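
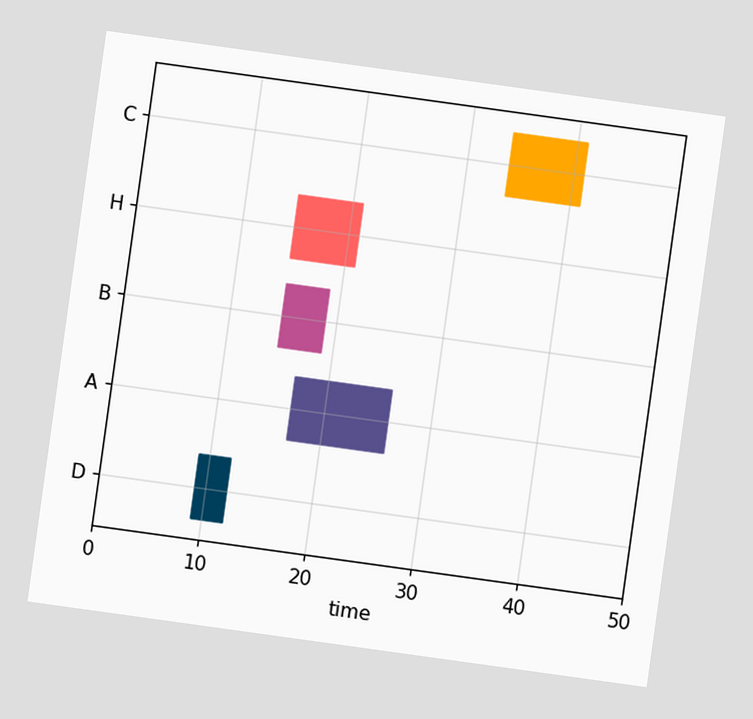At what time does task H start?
The chart is tilted about 8° clockwise. The H bar begins at t=15.

15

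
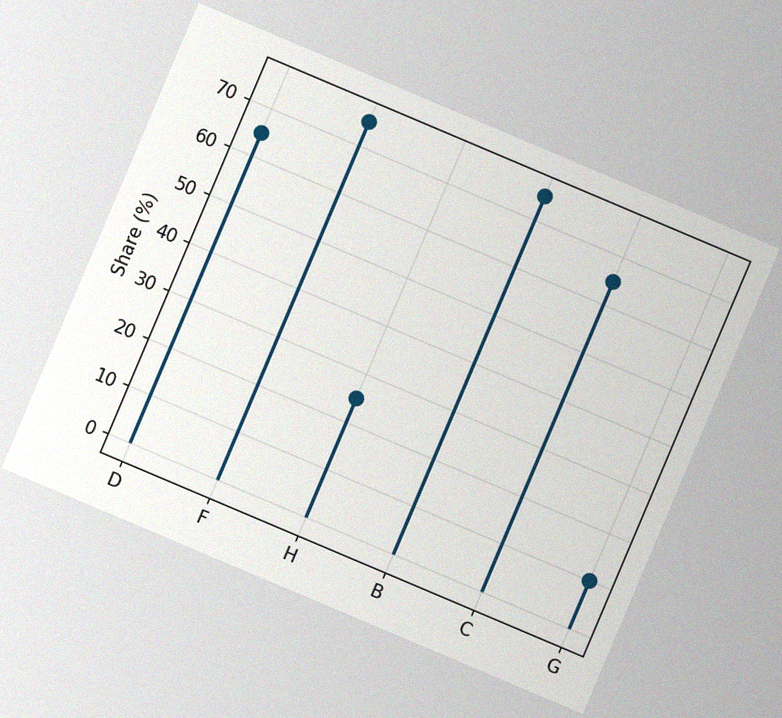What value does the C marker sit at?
65%

The chart is tilted about 23° clockwise, with some photo noise. The C marker sits at 65%.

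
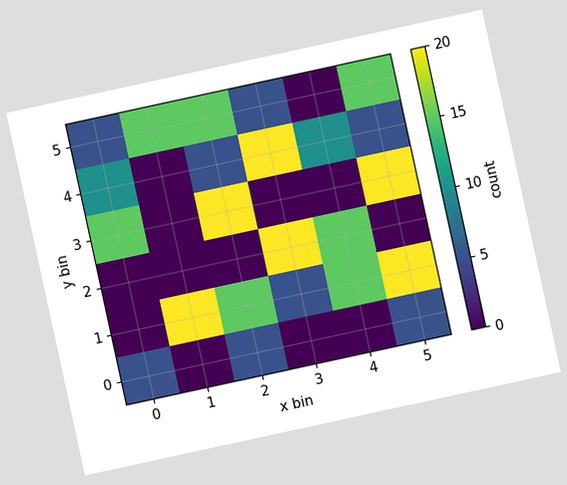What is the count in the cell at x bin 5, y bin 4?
The chart is tilted about 12° counter-clockwise. Matching the cell (5, 4) against the colorbar gives 5.

5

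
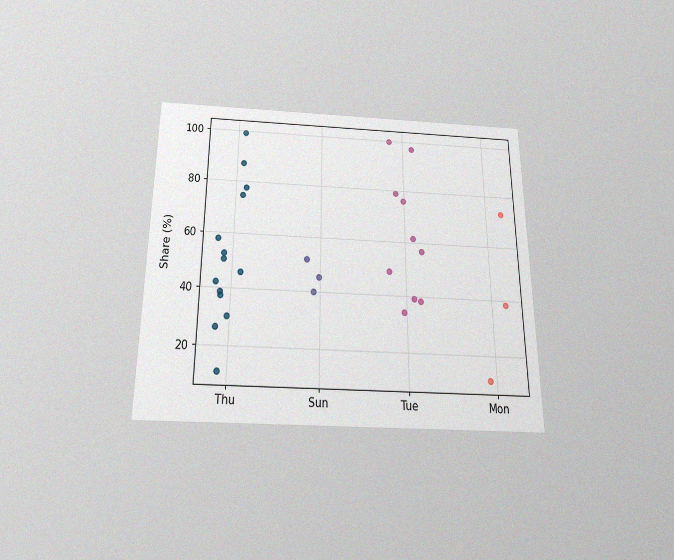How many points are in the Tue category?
10

The chart is viewed slightly from below, with some photo noise. Counting the markers in the Tue column gives 10.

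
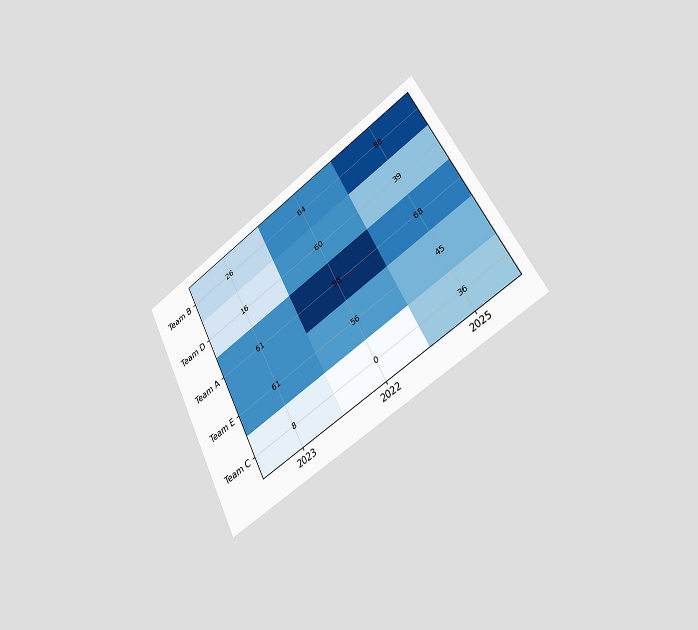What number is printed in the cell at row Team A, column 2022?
The chart is tilted about 28° counter-clockwise and viewed slightly from the right. The (Team A, 2022) cell reads 96.

96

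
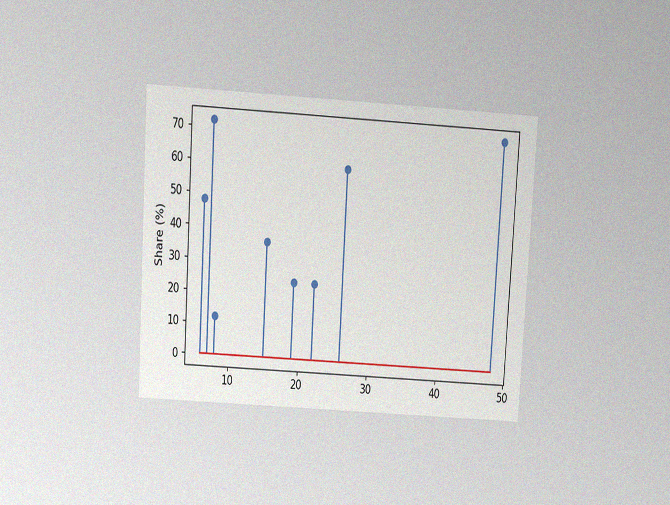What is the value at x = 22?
The chart is tilted about 3° clockwise and viewed slightly from above, with some photo noise. The stem at x=22 reaches 24%.

24%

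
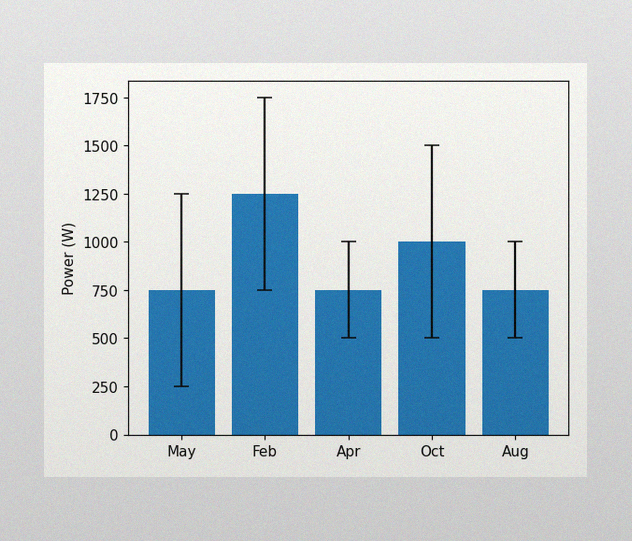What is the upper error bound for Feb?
The image has some photo noise and uneven lighting. The Feb bar's upper whisker reaches 1750W.

1750W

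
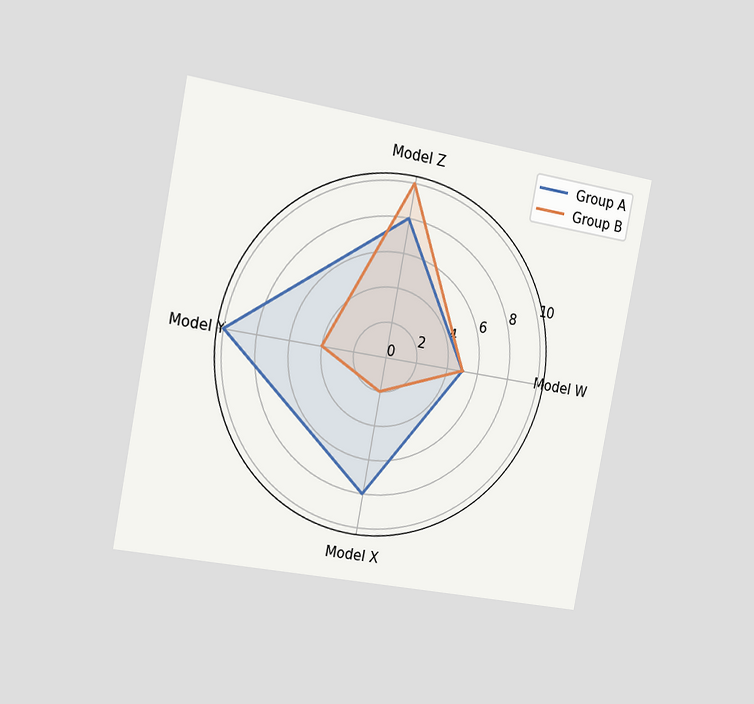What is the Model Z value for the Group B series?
The chart is tilted about 11° clockwise and viewed slightly from the left. On the Model Z axis, Group B reaches 10.

10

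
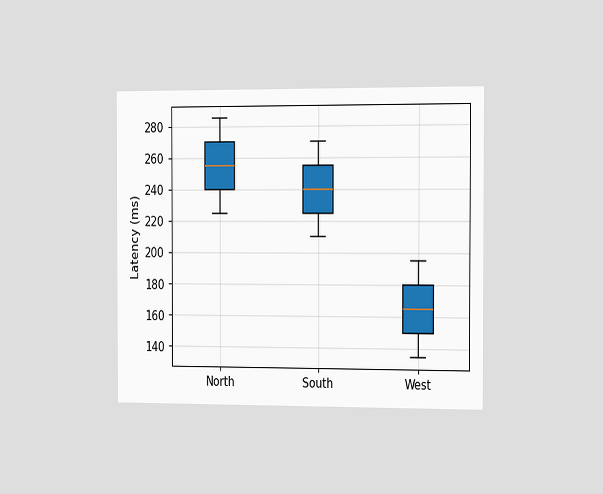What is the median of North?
255ms

The chart is viewed slightly from the right. The median line in the North box sits at 255ms.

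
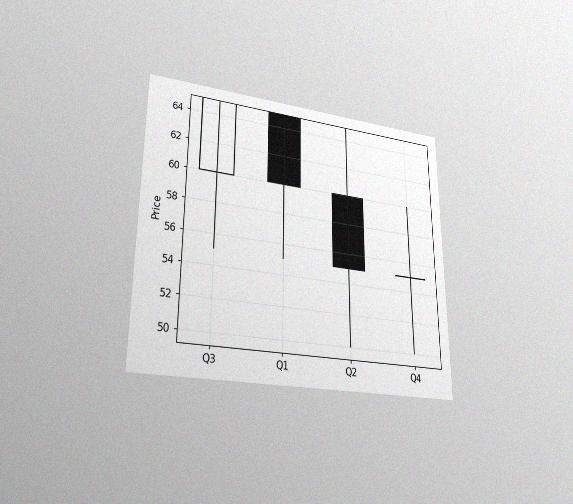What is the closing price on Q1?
60

The chart is viewed at a slight angle, with some photo noise. The Q1 candle closes at 60.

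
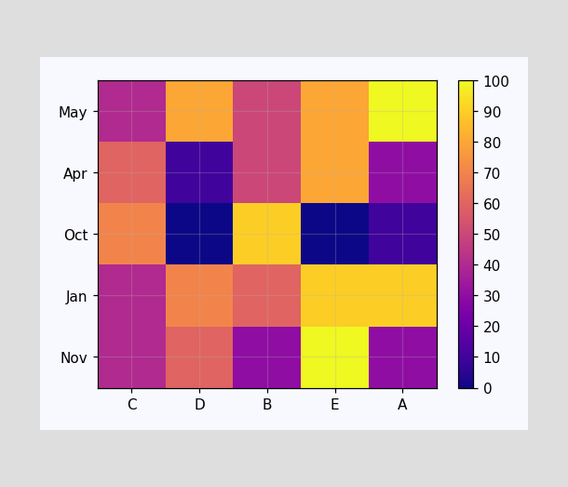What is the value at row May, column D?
80

Matching cell (May, D) against the colorbar gives 80.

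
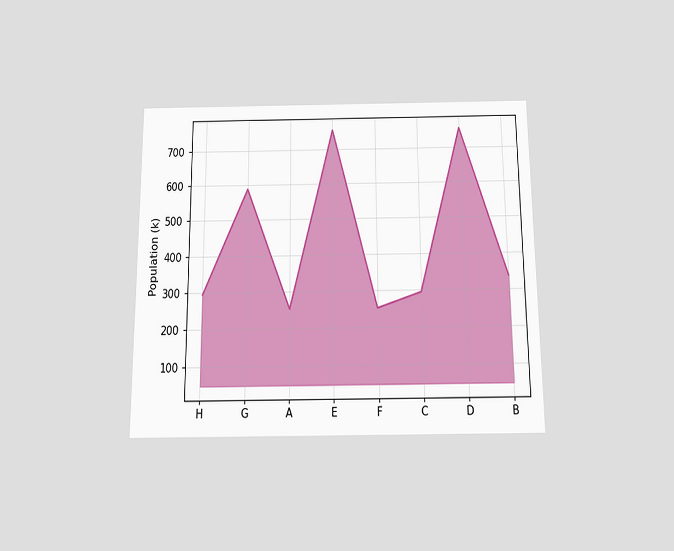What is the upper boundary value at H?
The chart is viewed slightly from below. At H the upper boundary is at 294k.

294k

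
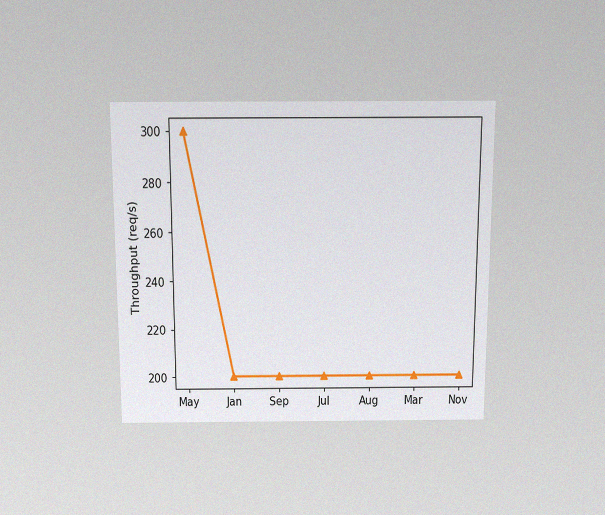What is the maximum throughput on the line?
The chart is viewed slightly from above, with some photo noise. The highest point is at May, and reading across to the y-axis gives 300req/s.

300req/s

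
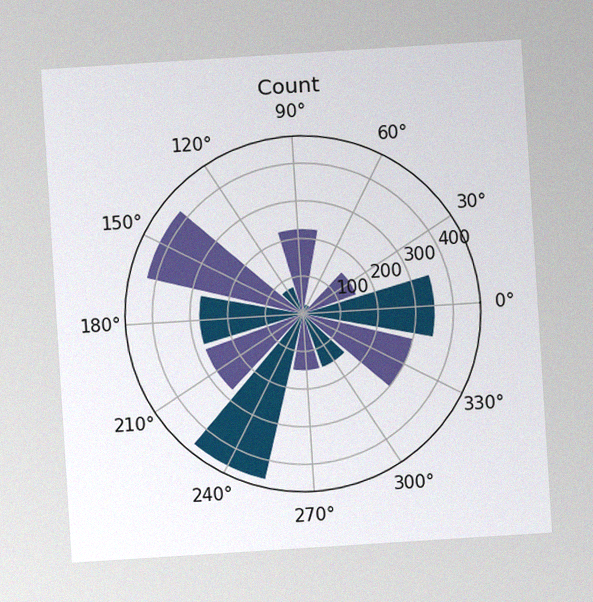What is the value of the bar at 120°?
75

The chart is tilted about 4° counter-clockwise, with some photo noise. The bar at 120° reaches 75 on the radial axis.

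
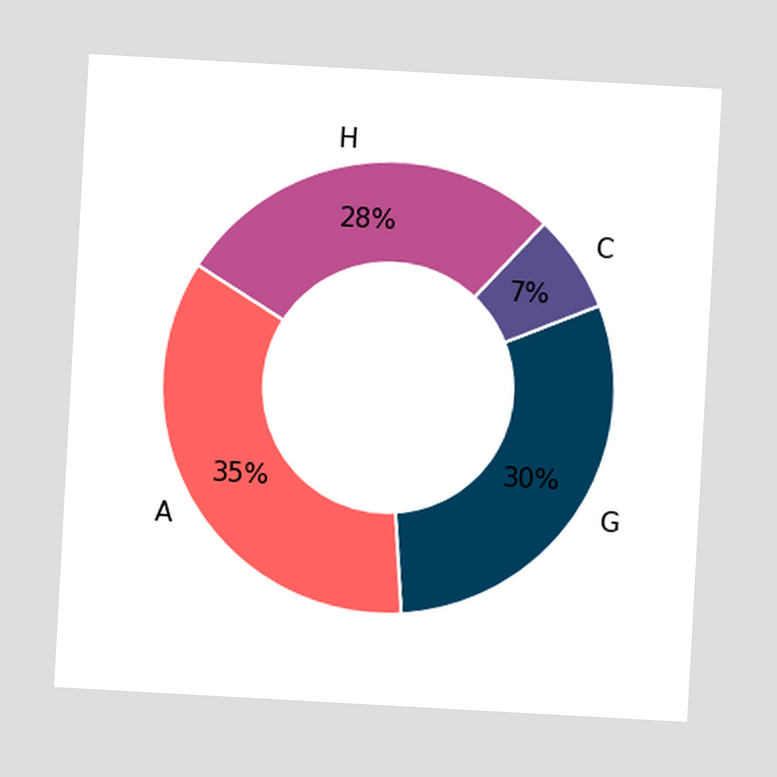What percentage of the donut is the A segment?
The chart is tilted about 3° clockwise. The A segment takes up 35% of the ring.

35%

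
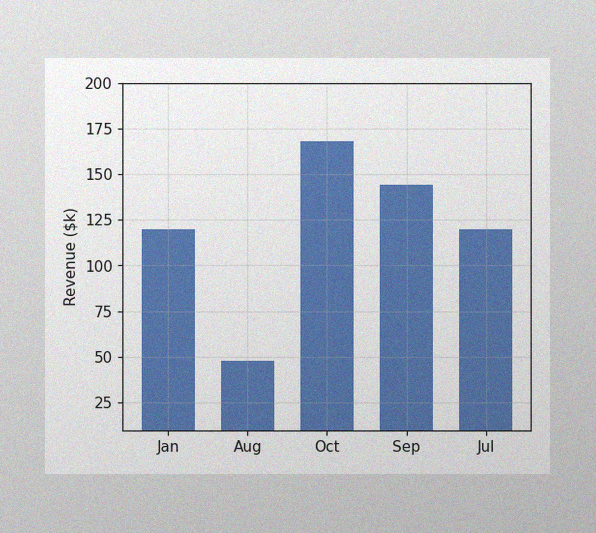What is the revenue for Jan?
The image has some photo noise and uneven lighting. Reading along the chart's y-axis, the Jan bar reaches $120k.

$120k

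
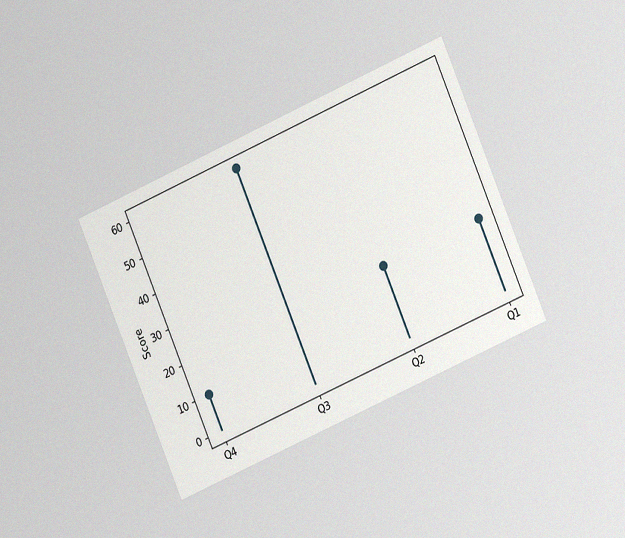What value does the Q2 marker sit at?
The chart is tilted about 23° counter-clockwise and viewed at a slight angle, with some photo noise. The Q2 marker sits at 20.

20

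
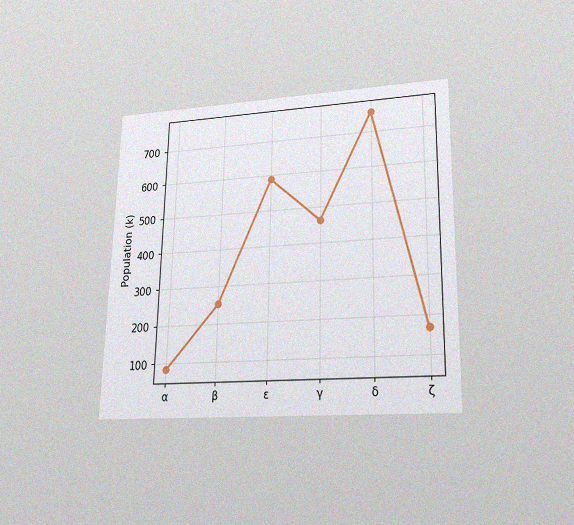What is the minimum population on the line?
The chart is viewed slightly from below, with some photo noise. The lowest point is at α, and reading across to the y-axis gives 84k.

84k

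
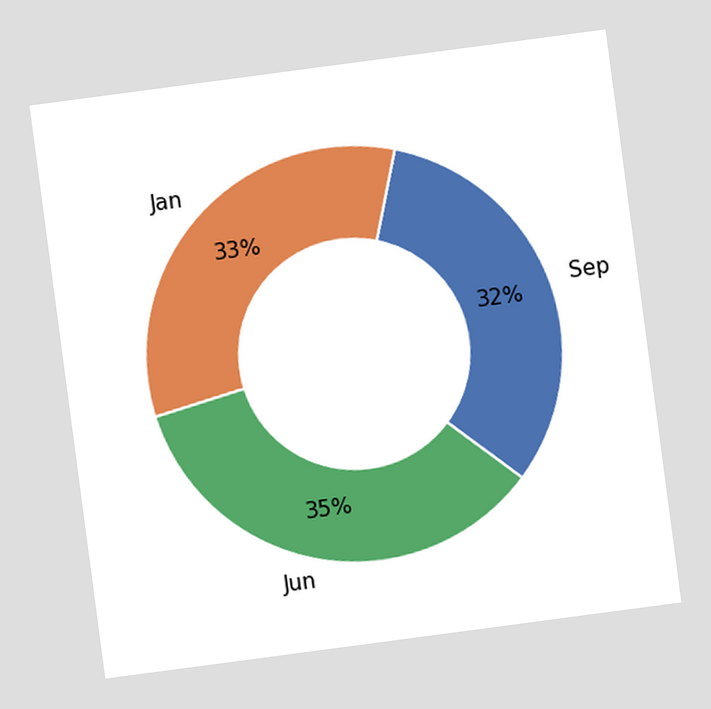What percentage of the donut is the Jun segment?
The chart is tilted about 8° counter-clockwise. The Jun segment takes up 35% of the ring.

35%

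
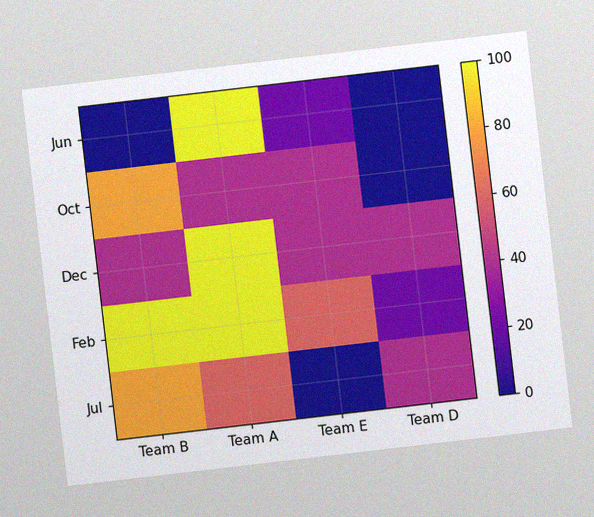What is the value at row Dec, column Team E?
40

The chart is tilted about 7° counter-clockwise, with some photo noise. Matching cell (Dec, Team E) against the colorbar gives 40.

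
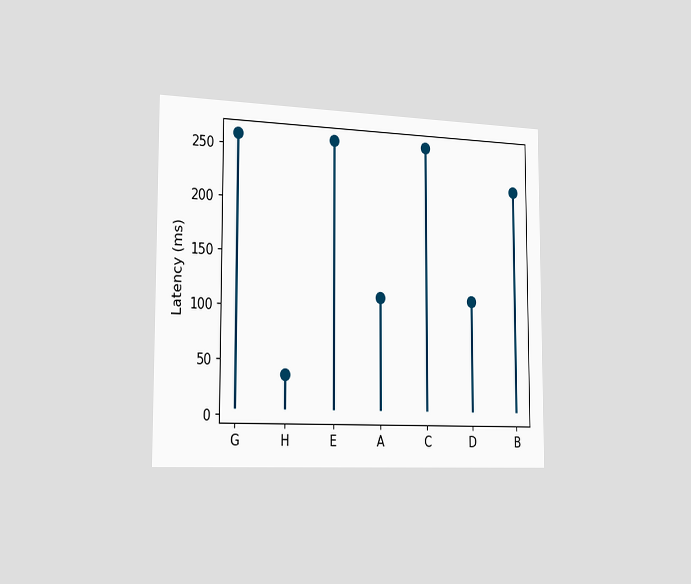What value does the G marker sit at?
The chart is viewed slightly from the left. The G marker sits at 259ms.

259ms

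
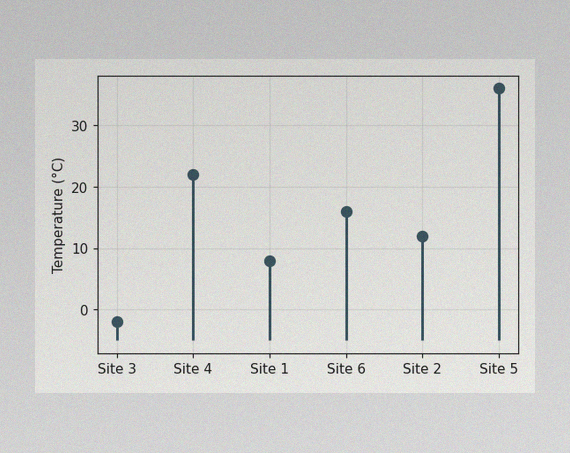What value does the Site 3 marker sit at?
-2°C

The image has some photo noise and uneven lighting. The Site 3 marker sits at -2°C.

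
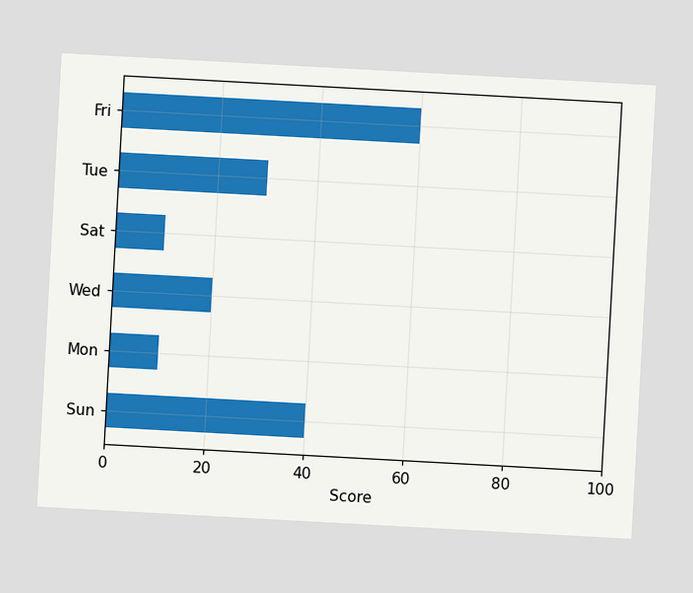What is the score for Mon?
10

The chart is tilted about 3° clockwise. Reading along the chart's x-axis, the Mon bar reaches 10.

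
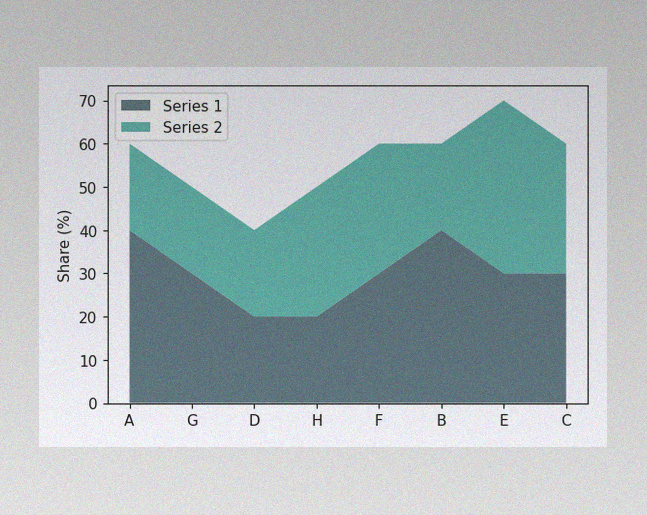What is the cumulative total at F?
60%

The image has some photo noise and uneven lighting. The stacked total at F reaches 60%.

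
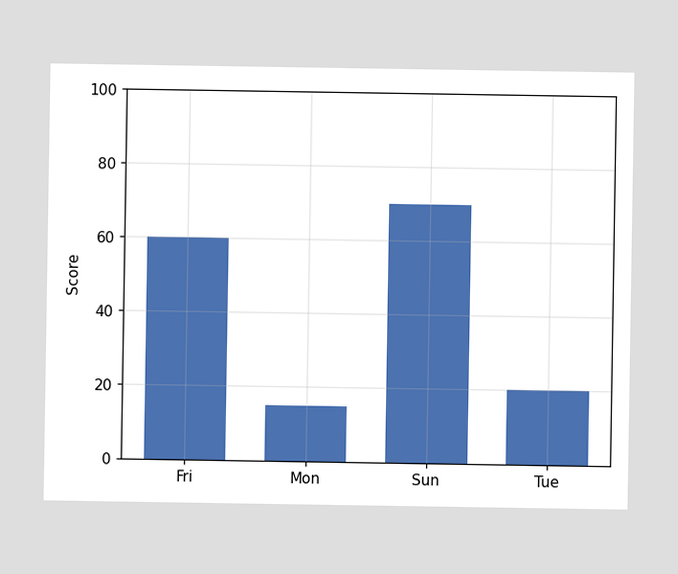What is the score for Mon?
Reading along the chart's y-axis, the Mon bar reaches 15.

15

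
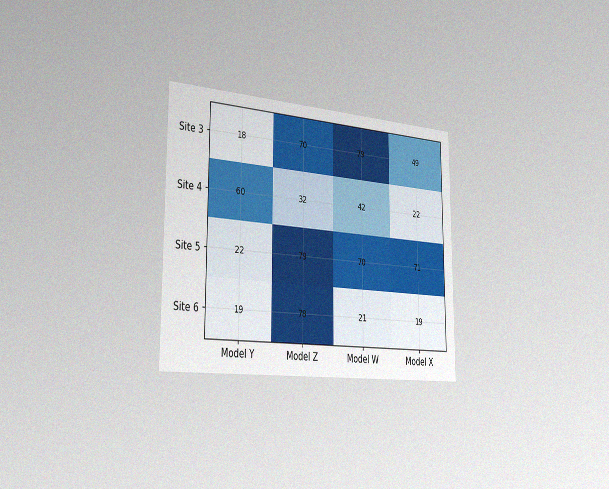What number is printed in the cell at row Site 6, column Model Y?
19

The chart is viewed slightly from the left, with some photo noise. The (Site 6, Model Y) cell reads 19.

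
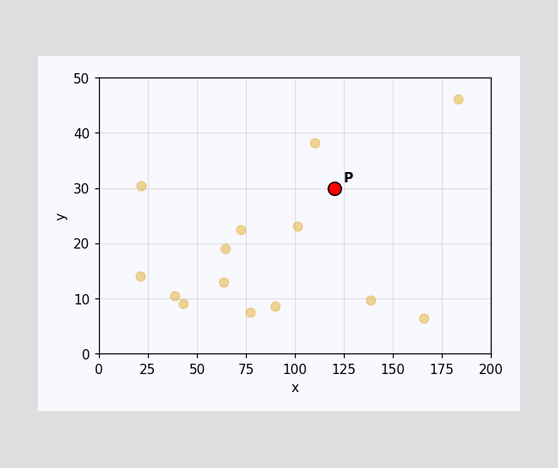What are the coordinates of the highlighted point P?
Following the gridlines from P to each axis, P sits at (120, 30).

(120, 30)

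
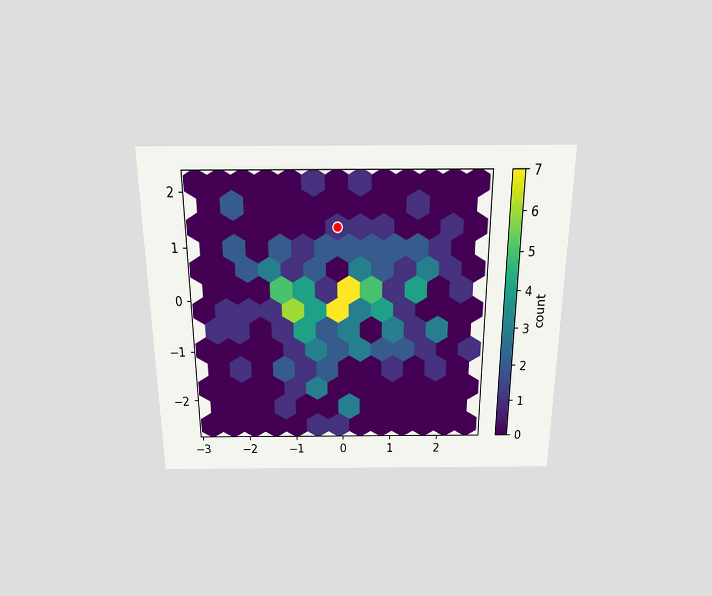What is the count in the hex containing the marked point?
The chart is viewed slightly from above. The marked hex reads 1 on the colorbar.

1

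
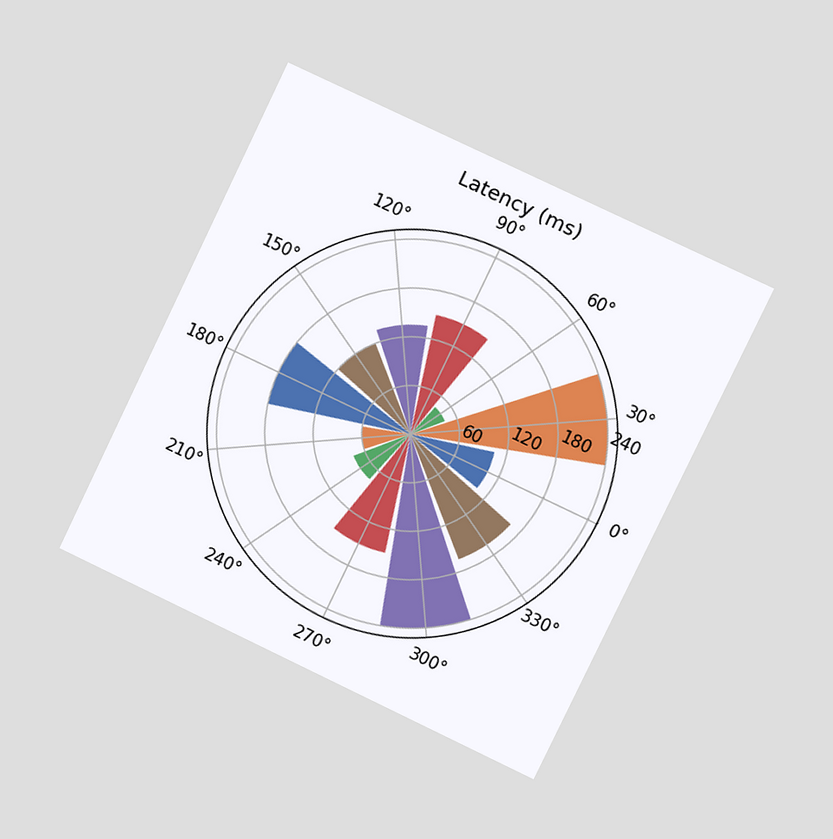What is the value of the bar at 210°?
60ms

The chart is tilted about 26° clockwise and viewed slightly from the right. The bar at 210° reaches 60ms on the radial axis.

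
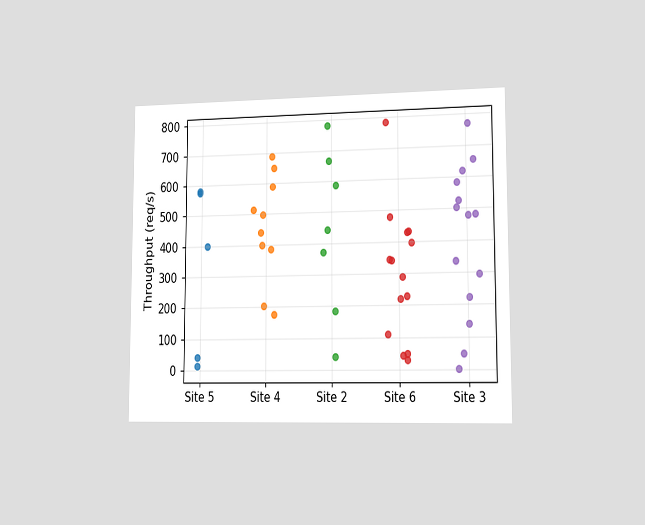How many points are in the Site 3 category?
The chart is viewed slightly from the right. Counting the markers in the Site 3 column gives 14.

14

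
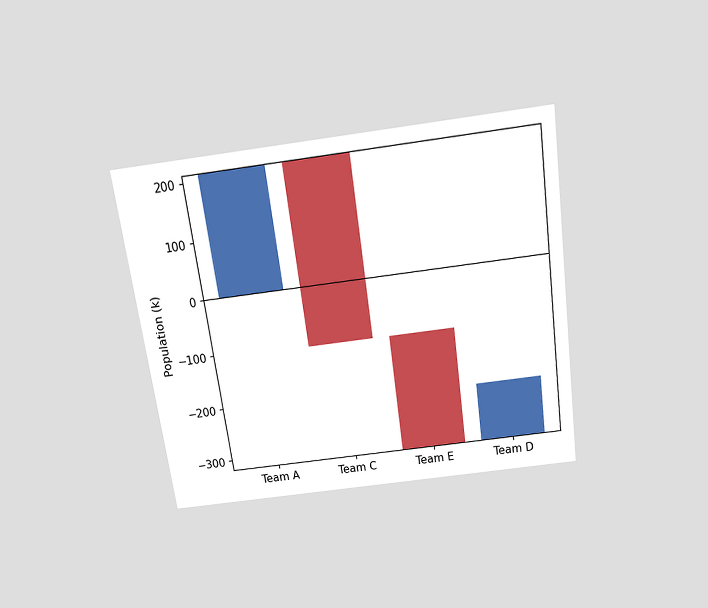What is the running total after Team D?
-212k

The chart is tilted about 8° counter-clockwise and viewed slightly from above. After Team D the running total reaches -212k.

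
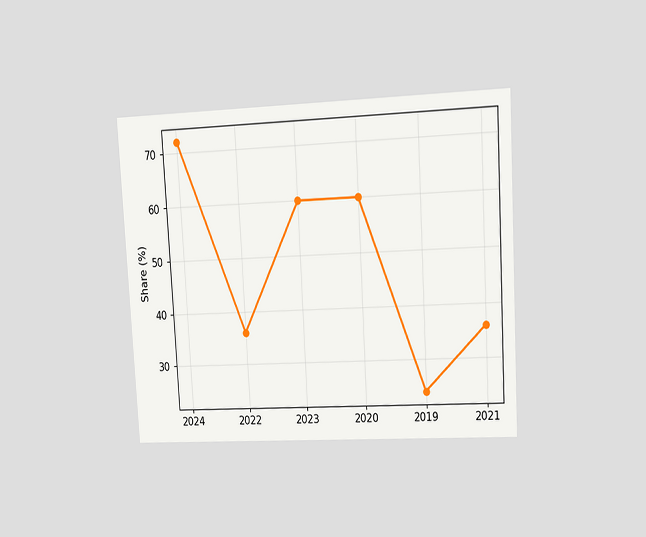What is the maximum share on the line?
72%

The chart is tilted about 3° counter-clockwise and viewed at a slight angle. The highest point is at 2024, and reading across to the y-axis gives 72%.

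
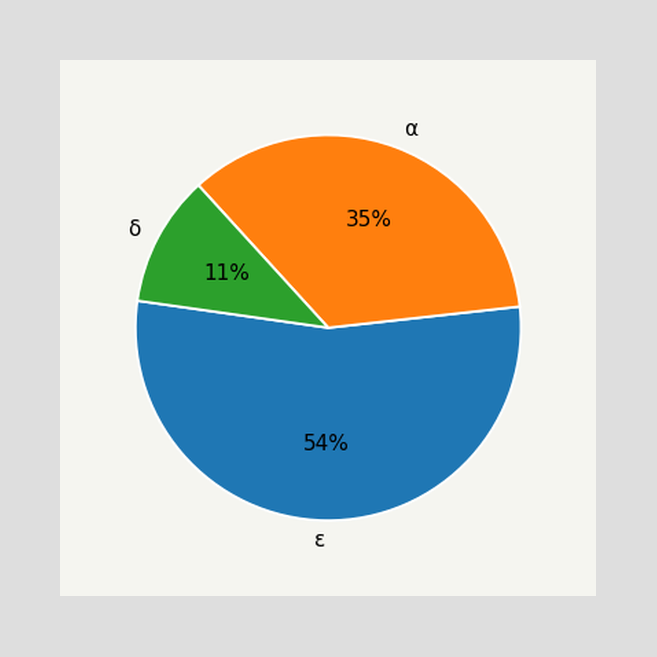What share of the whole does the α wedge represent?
The α slice takes up 35% of the pie.

35%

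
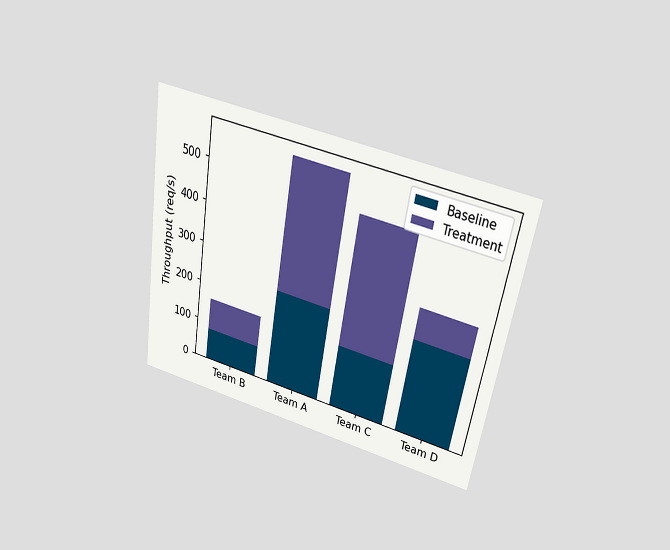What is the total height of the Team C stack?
480req/s

The chart is tilted about 9° clockwise and viewed slightly from above. The Team C stack's top reaches 480req/s on the y-axis.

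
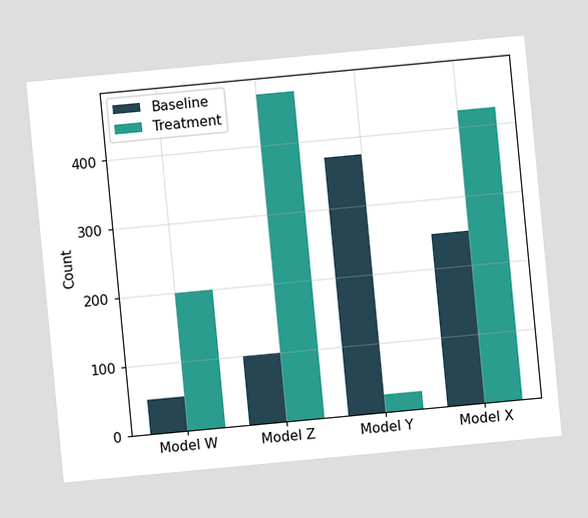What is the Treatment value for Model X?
425

The chart is tilted about 5° counter-clockwise. The Treatment bar at Model X reaches 425 on the y-axis.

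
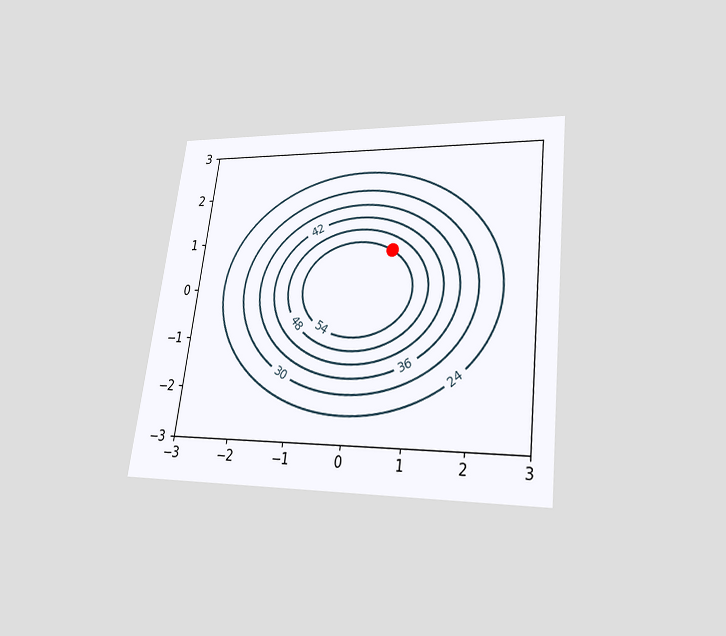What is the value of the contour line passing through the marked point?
The chart is tilted about 7° clockwise and viewed slightly from below. The marked point sits on the contour labelled 54.

54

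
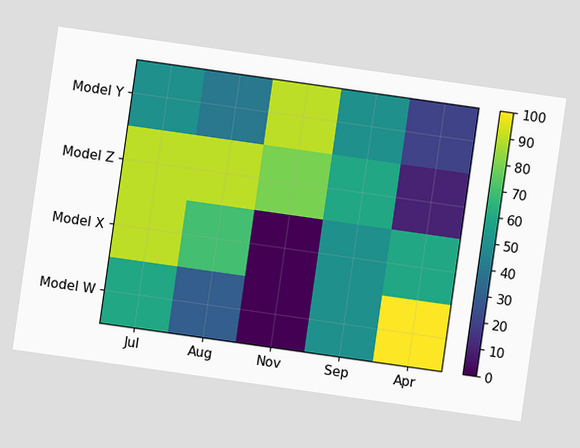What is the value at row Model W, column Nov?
0

The chart is tilted about 8° clockwise. Matching cell (Model W, Nov) against the colorbar gives 0.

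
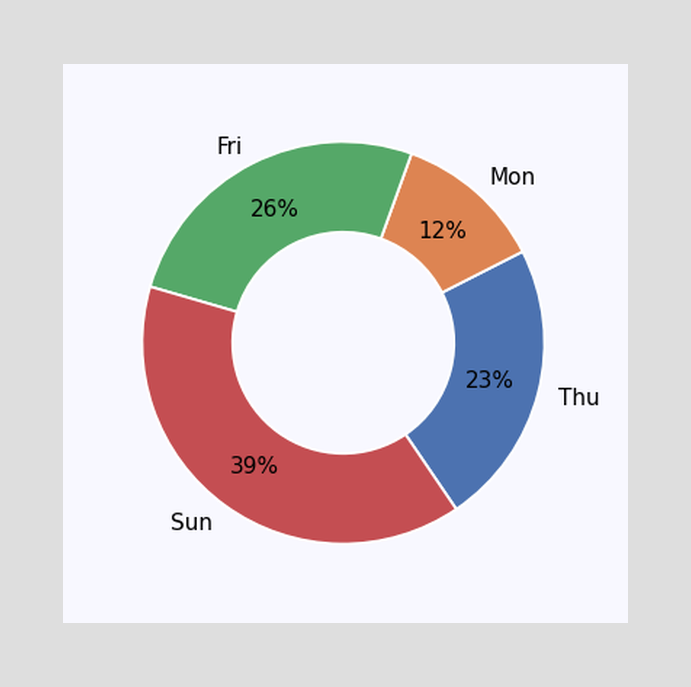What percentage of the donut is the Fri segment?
26%

The Fri segment takes up 26% of the ring.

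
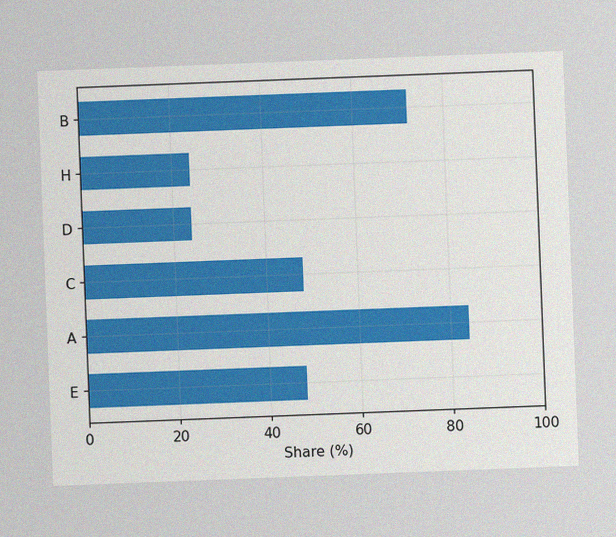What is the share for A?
The chart is tilted about 2° counter-clockwise, with some photo noise. Reading along the chart's x-axis, the A bar reaches 84%.

84%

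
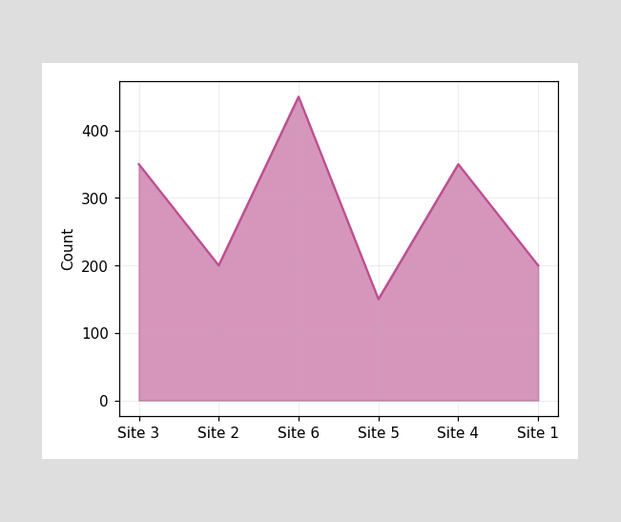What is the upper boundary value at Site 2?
200

At Site 2 the upper boundary is at 200.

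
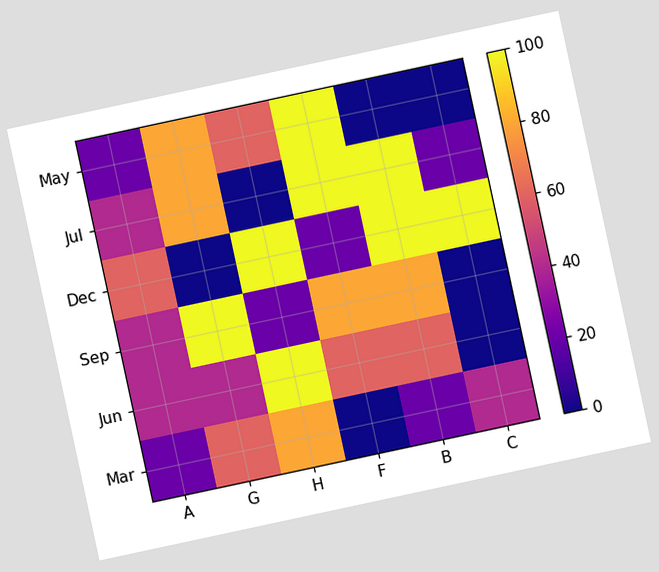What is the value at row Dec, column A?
The chart is tilted about 12° counter-clockwise. Matching cell (Dec, A) against the colorbar gives 60.

60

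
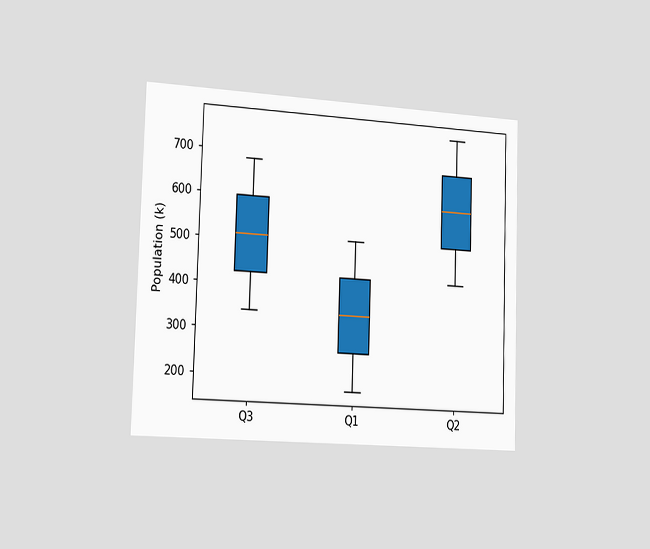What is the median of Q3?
The chart is viewed slightly from the left. The median line in the Q3 box sits at 510k.

510k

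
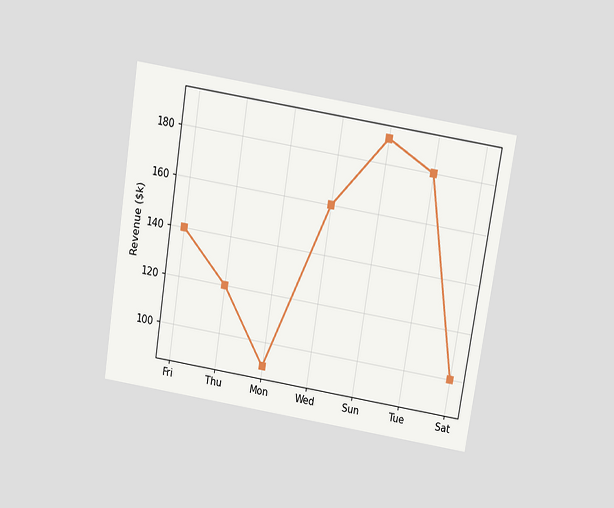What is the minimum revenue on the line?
The chart is tilted about 9° clockwise and viewed slightly from above. The lowest point is at Mon, and reading across to the y-axis gives $90k.

$90k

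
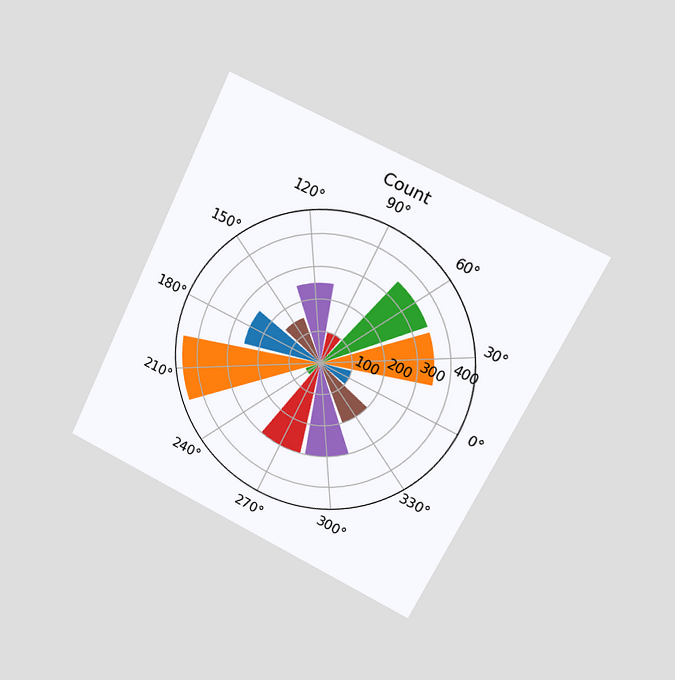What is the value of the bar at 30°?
The chart is tilted about 26° clockwise and viewed at a slight angle. The bar at 30° reaches 350 on the radial axis.

350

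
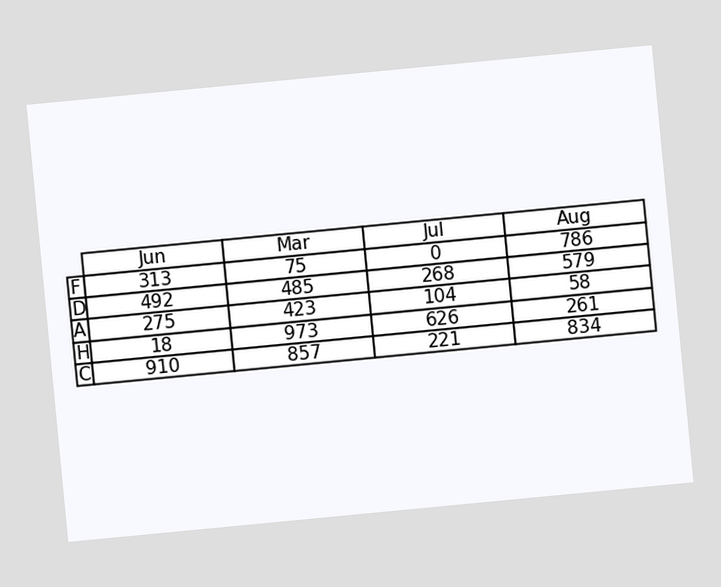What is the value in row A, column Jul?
104

The chart is tilted about 5° counter-clockwise. The (A, Jul) cell reads 104.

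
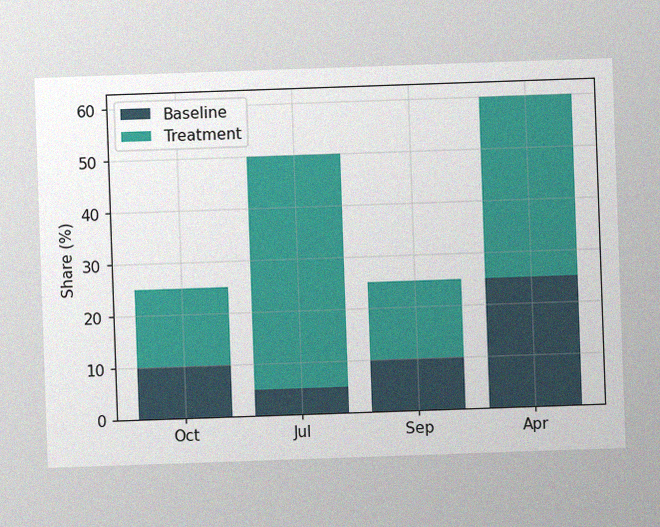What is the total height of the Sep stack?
The image has some photo noise and uneven lighting. The Sep stack's top reaches 25% on the y-axis.

25%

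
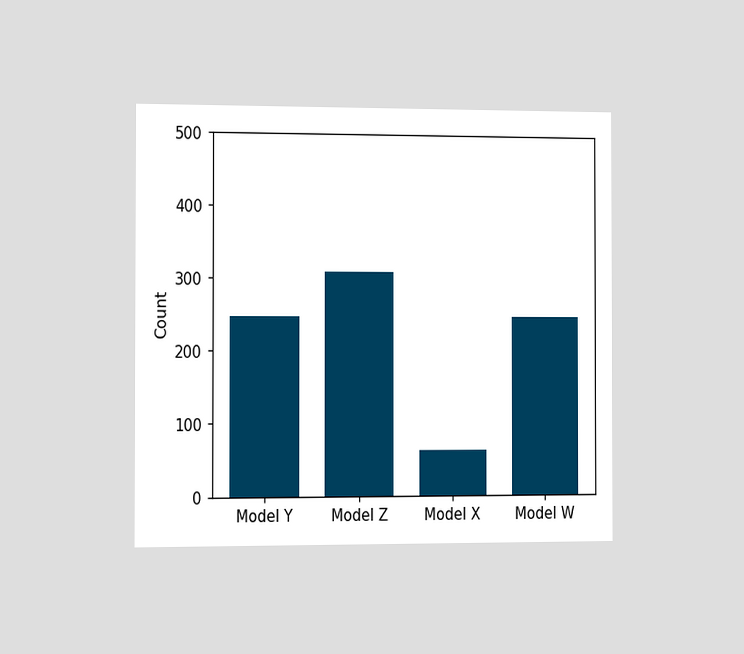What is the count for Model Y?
248

The chart is viewed slightly from the left. Reading along the chart's y-axis, the Model Y bar reaches 248.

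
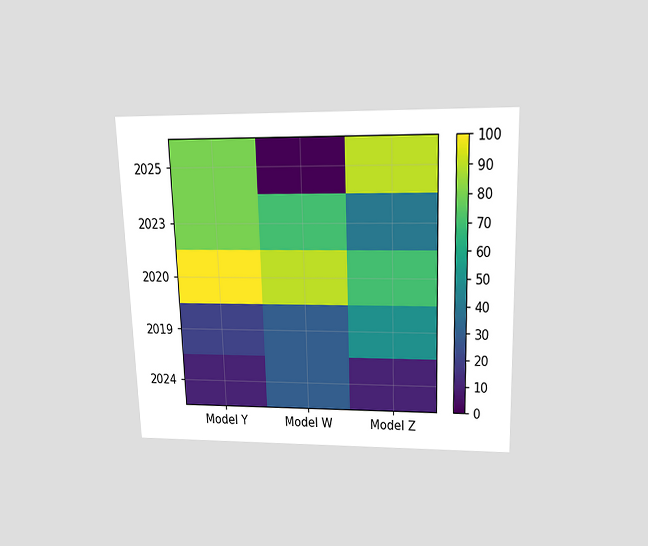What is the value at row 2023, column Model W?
The chart is viewed slightly from above. Matching cell (2023, Model W) against the colorbar gives 70.

70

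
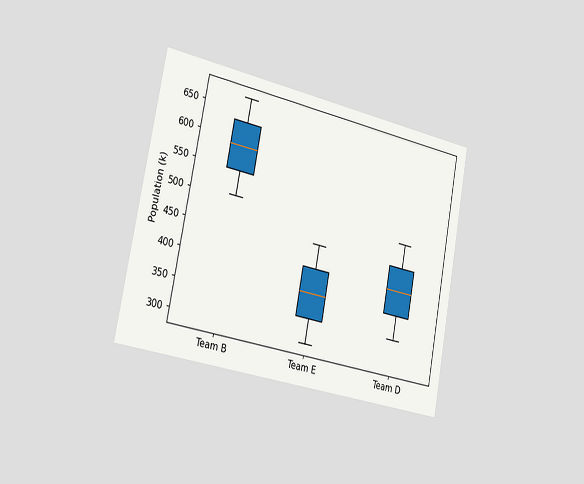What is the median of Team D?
420k

The chart is tilted about 11° clockwise and viewed slightly from the left. The median line in the Team D box sits at 420k.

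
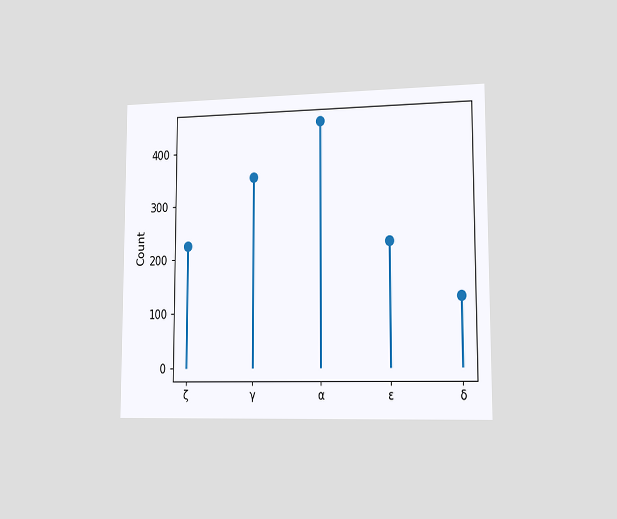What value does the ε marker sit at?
The chart is viewed slightly from the right. The ε marker sits at 225.

225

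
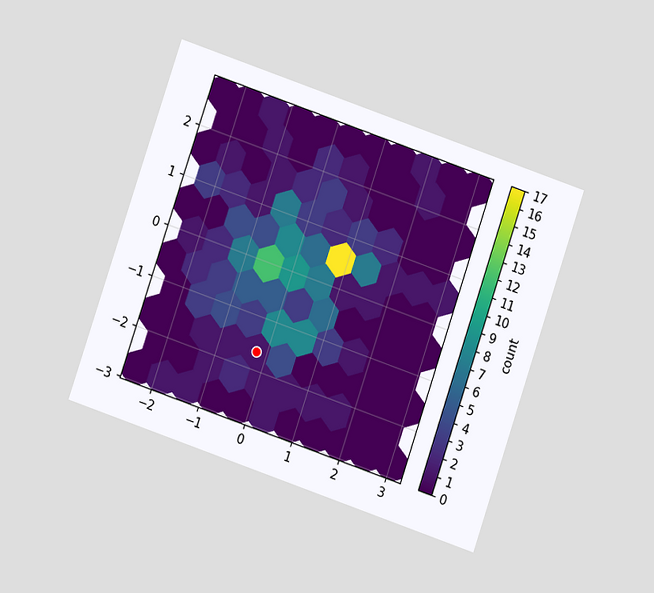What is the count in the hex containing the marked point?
1

The chart is tilted about 19° clockwise and viewed at a slight angle. The marked hex reads 1 on the colorbar.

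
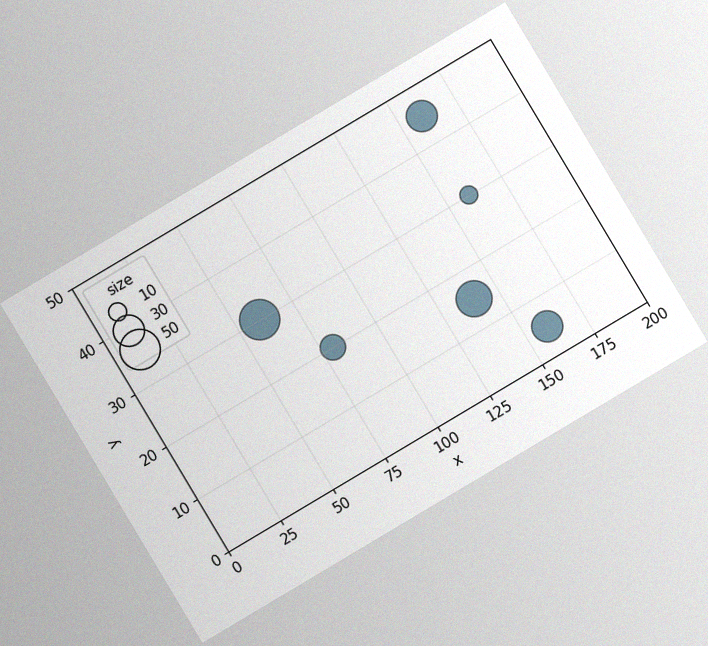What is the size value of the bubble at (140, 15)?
40

The chart is tilted about 31° counter-clockwise, with some photo noise. Matching the bubble at (140, 15) against the size legend gives 40.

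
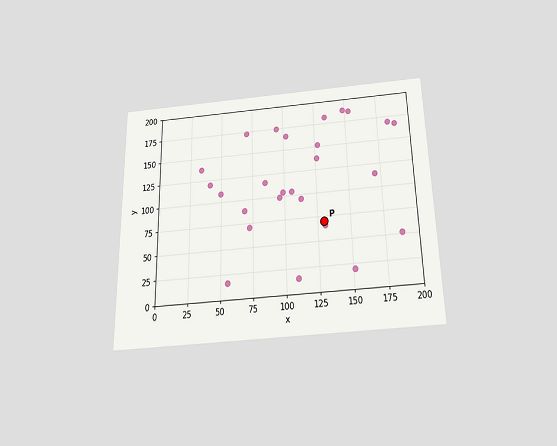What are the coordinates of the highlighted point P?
(130, 70)

The chart is viewed slightly from below. Following the gridlines from P to each axis, P sits at (130, 70).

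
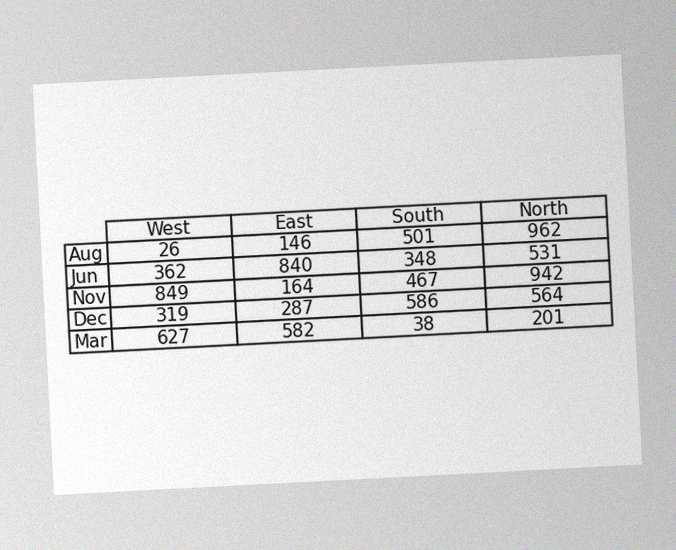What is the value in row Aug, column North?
962

The chart is tilted about 3° counter-clockwise, with some photo noise. The (Aug, North) cell reads 962.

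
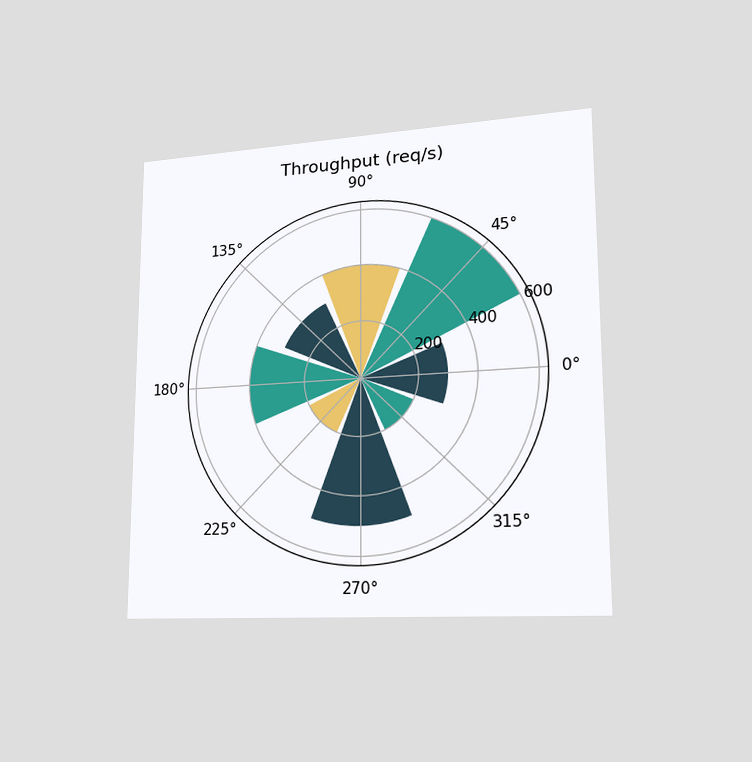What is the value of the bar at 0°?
The chart is viewed slightly from the right. The bar at 0° reaches 300req/s on the radial axis.

300req/s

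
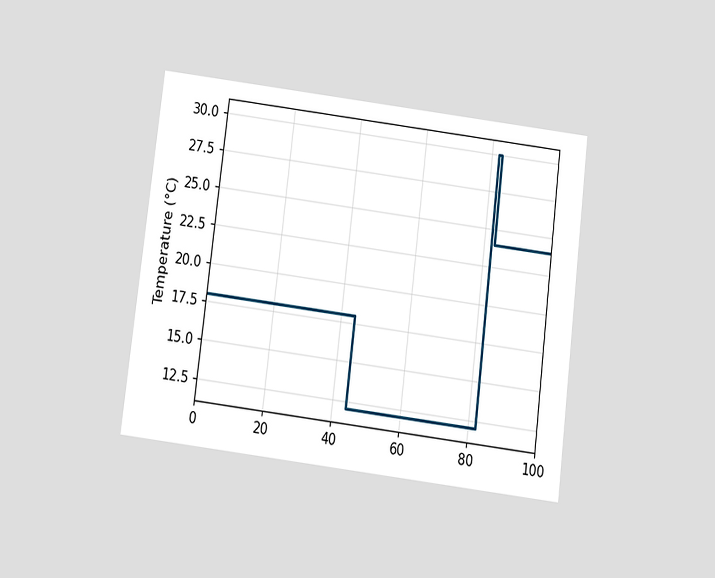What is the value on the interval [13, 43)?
18°C

The chart is tilted about 7° clockwise and viewed slightly from below. On [13, 43) the step sits at 18°C.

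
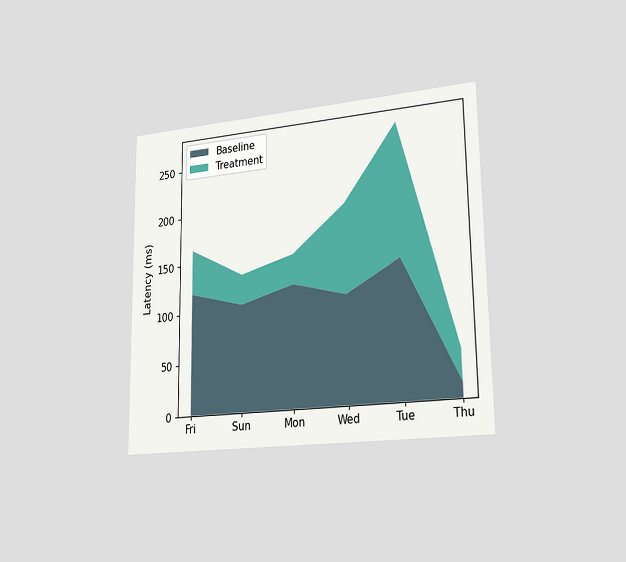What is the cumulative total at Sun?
The chart is viewed slightly from the right. The stacked total at Sun reaches 135ms.

135ms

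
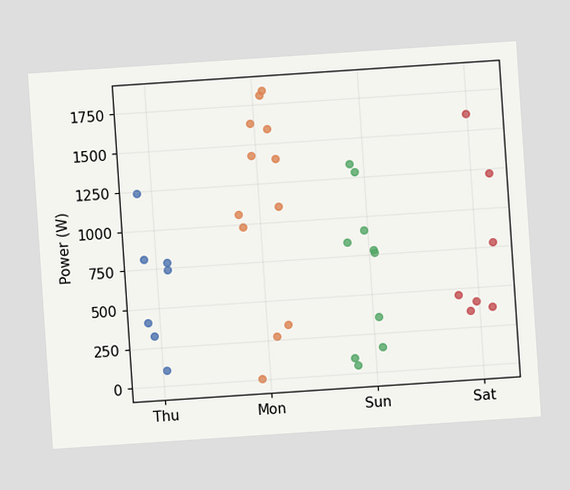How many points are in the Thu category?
7

The chart is tilted about 4° counter-clockwise. Counting the markers in the Thu column gives 7.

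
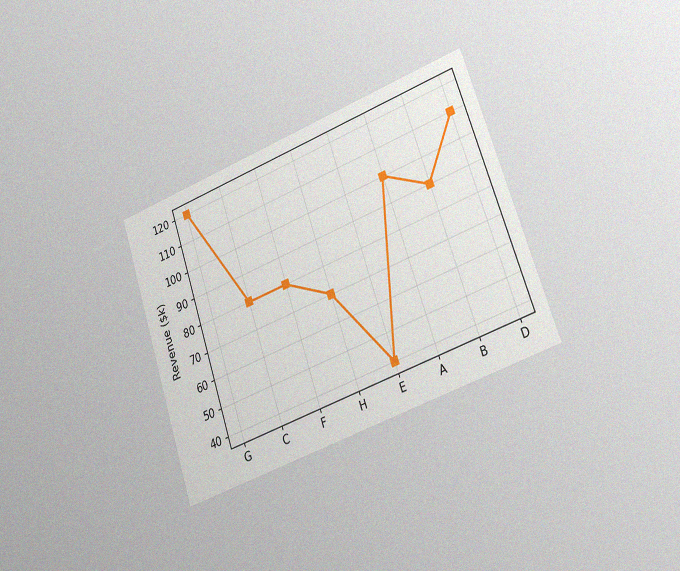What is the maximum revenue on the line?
The chart is tilted about 19° counter-clockwise and viewed slightly from the right, with some photo noise. The highest point is at G, and reading across to the y-axis gives $120k.

$120k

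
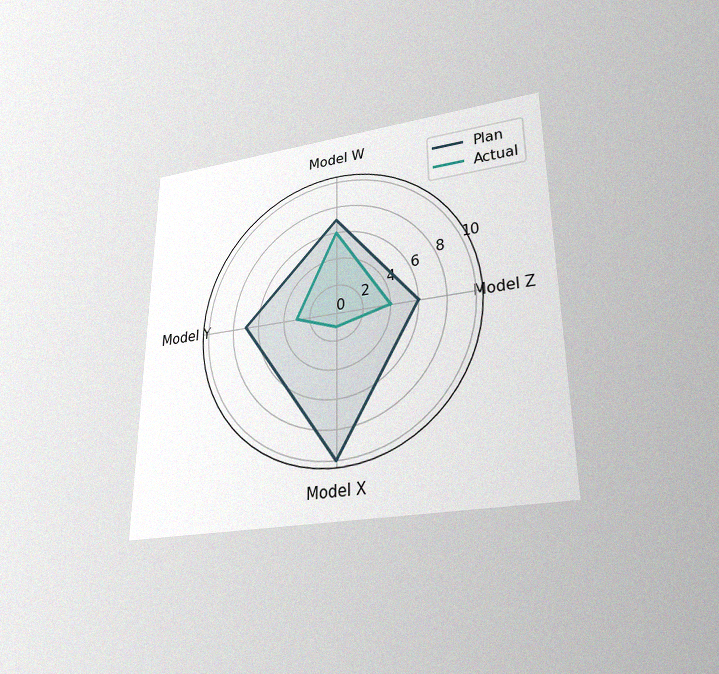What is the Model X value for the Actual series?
The chart is viewed slightly from below, with some photo noise. On the Model X axis, Actual reaches 1.

1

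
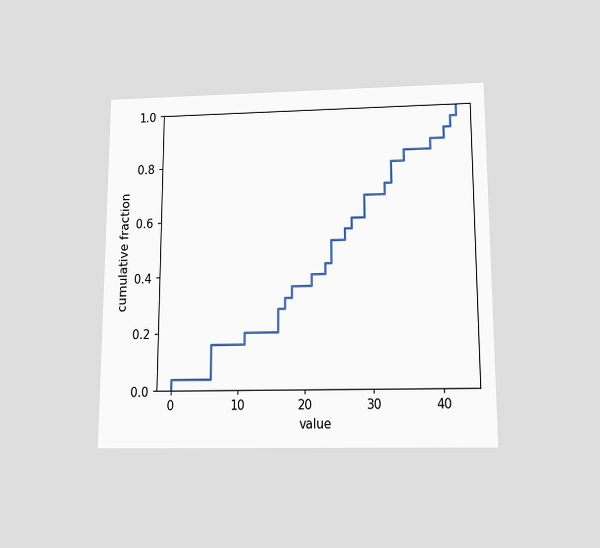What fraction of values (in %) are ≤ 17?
32%

The chart is viewed slightly from below. At x=17 the ECDF step is at 32%.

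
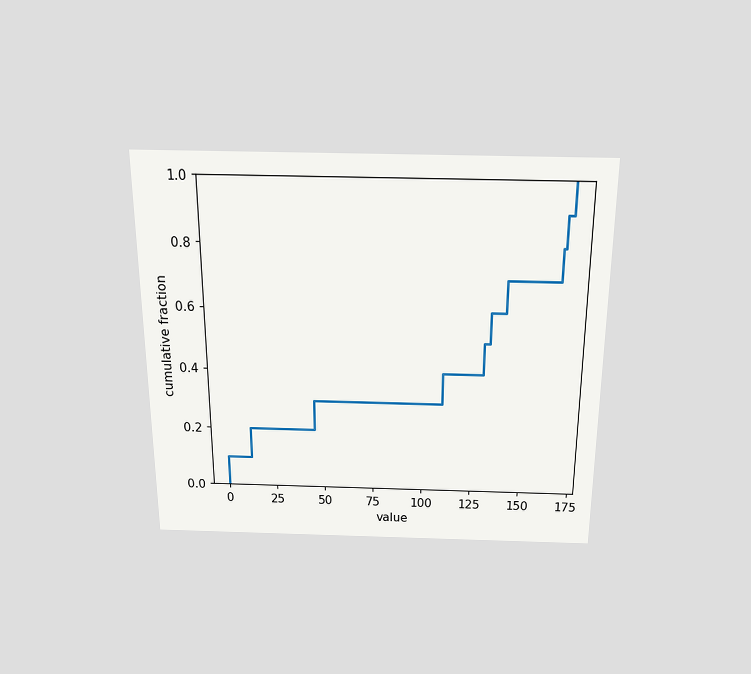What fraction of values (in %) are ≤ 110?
40%

The chart is viewed slightly from above. At x=110 the ECDF step is at 40%.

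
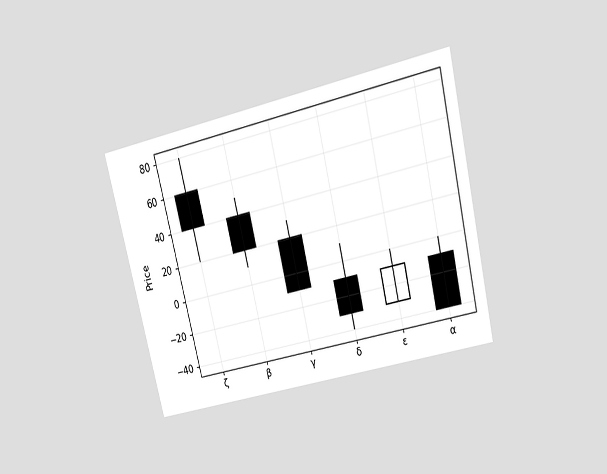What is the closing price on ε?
The chart is tilted about 13° counter-clockwise and viewed slightly from above. The ε candle closes at -10.

-10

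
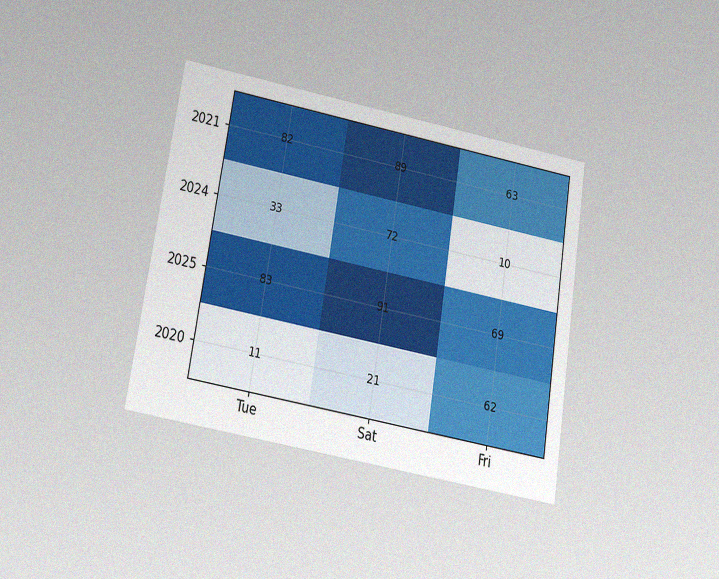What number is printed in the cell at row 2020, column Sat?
The chart is tilted about 9° clockwise and viewed slightly from below, with some photo noise. The (2020, Sat) cell reads 21.

21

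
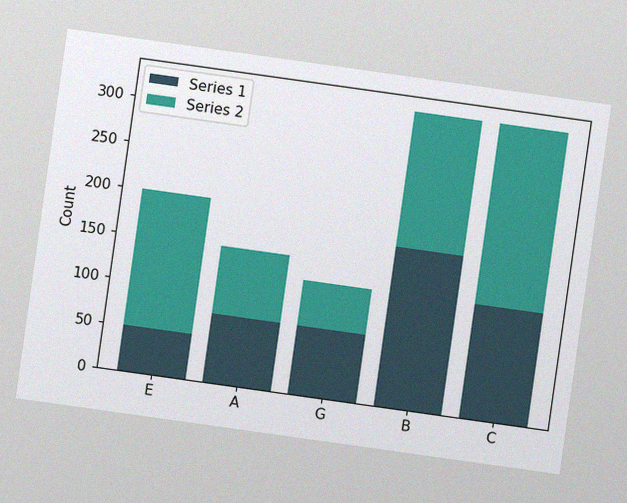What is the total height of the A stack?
150

The chart is tilted about 8° clockwise, with some photo noise. The A stack's top reaches 150 on the y-axis.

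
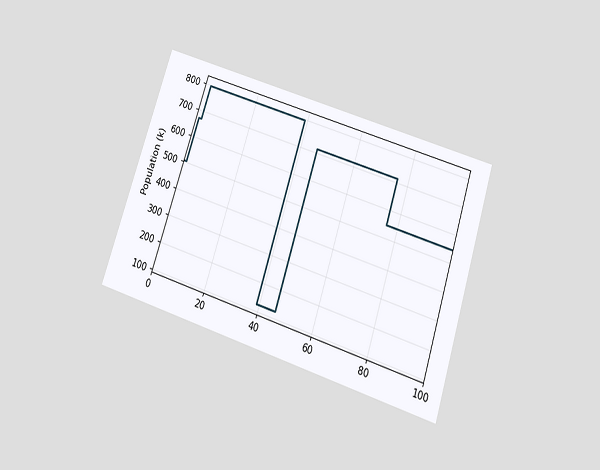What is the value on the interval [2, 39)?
The chart is tilted about 18° clockwise and viewed slightly from below. On [2, 39) the step sits at 798k.

798k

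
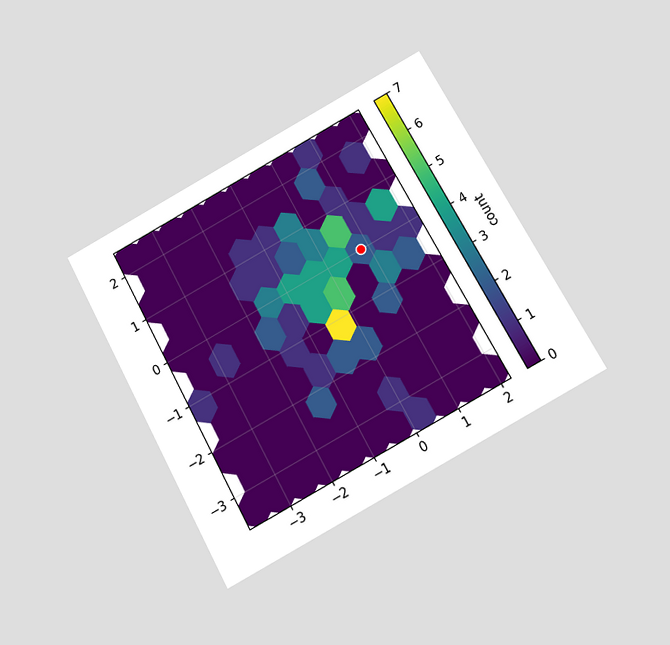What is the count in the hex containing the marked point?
The chart is tilted about 29° counter-clockwise and viewed slightly from below. The marked hex reads 2 on the colorbar.

2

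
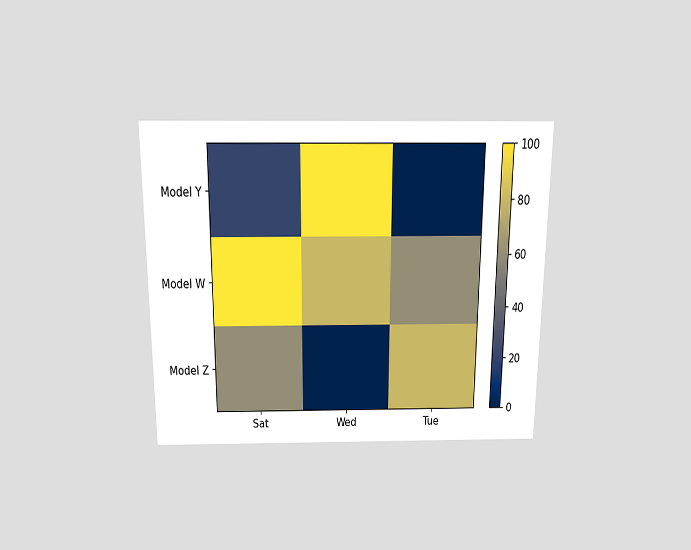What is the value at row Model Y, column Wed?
The chart is viewed slightly from above. Matching cell (Model Y, Wed) against the colorbar gives 100.

100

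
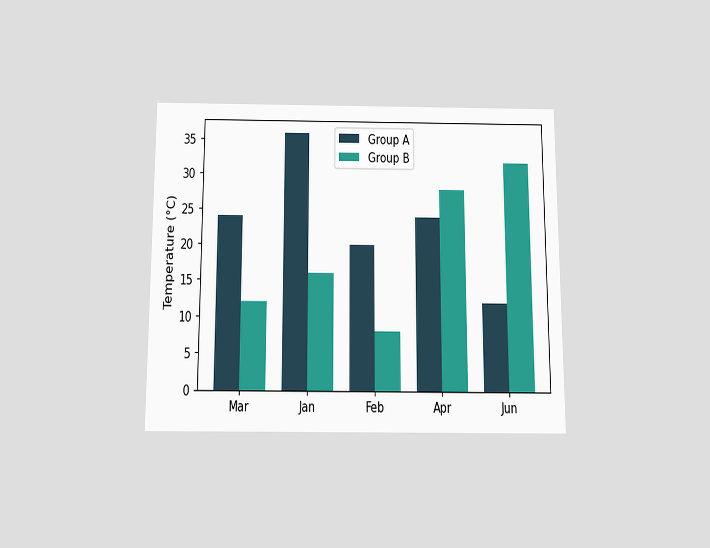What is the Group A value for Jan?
36°C

The chart is viewed slightly from below. The Group A bar at Jan reaches 36°C on the y-axis.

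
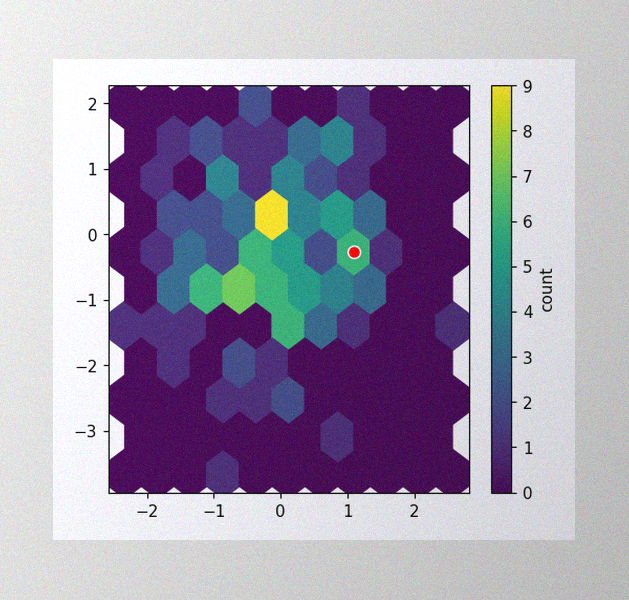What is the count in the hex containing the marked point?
6

The image has some photo noise and uneven lighting. The marked hex reads 6 on the colorbar.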